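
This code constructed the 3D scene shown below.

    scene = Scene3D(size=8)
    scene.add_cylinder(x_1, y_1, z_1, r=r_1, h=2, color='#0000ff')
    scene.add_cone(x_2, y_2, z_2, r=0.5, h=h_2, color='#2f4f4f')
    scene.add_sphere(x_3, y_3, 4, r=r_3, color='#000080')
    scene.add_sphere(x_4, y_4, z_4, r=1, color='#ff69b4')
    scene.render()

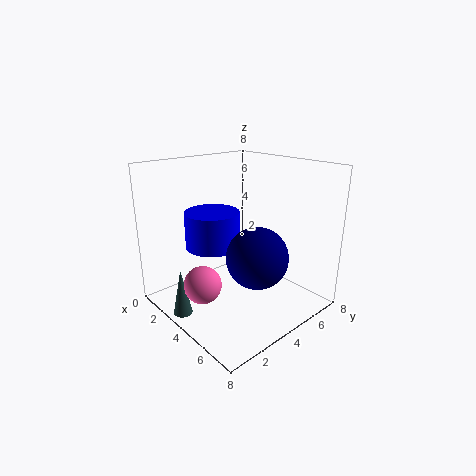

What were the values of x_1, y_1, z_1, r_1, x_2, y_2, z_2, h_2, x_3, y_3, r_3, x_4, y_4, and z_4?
x_1 = 3, y_1 = 3, z_1 = 3.5, r_1 = 1.5, x_2 = 3.5, y_2 = 0.5, z_2 = 0.5, h_2 = 2.5, x_3 = 6.5, y_3 = 3, r_3 = 1.5, x_4 = 4, y_4 = 1.5, z_4 = 2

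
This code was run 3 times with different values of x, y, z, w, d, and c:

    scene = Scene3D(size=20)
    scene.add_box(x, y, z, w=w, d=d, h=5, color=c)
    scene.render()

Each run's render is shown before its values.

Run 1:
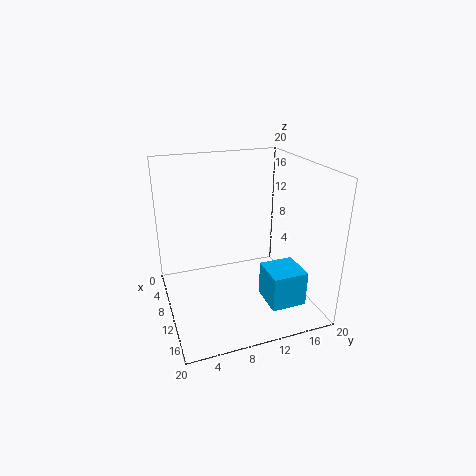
x = 11; y = 13; z = 1; w = 5; d = 5; c = 'deepskyblue'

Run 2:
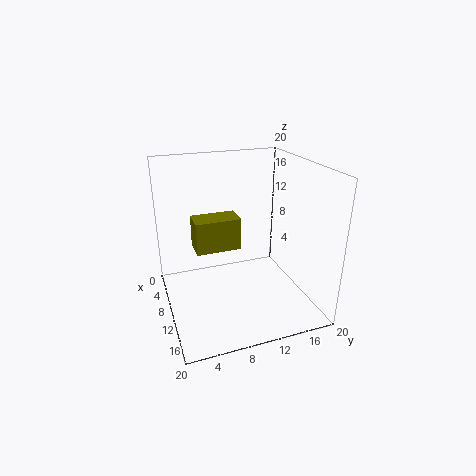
x = 2; y = 5; z = 6; w = 4; d = 7; c = 'olive'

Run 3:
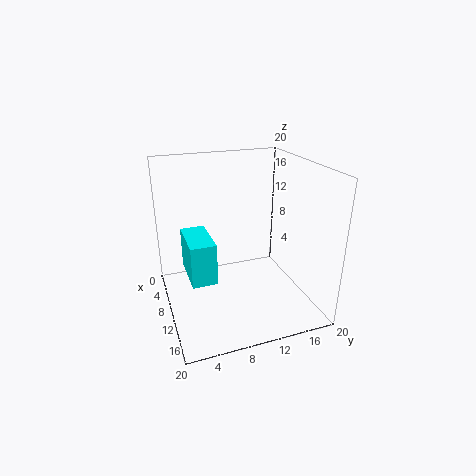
x = 11; y = 2; z = 8; w = 6; d = 3; c = 'cyan'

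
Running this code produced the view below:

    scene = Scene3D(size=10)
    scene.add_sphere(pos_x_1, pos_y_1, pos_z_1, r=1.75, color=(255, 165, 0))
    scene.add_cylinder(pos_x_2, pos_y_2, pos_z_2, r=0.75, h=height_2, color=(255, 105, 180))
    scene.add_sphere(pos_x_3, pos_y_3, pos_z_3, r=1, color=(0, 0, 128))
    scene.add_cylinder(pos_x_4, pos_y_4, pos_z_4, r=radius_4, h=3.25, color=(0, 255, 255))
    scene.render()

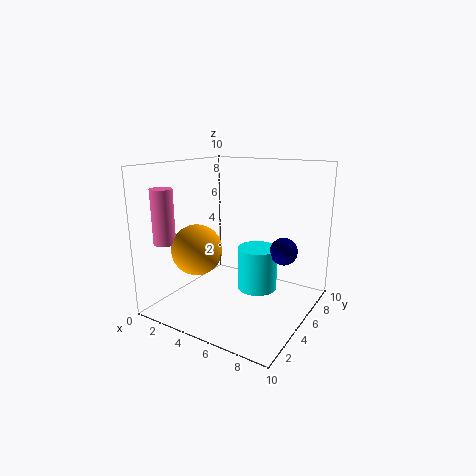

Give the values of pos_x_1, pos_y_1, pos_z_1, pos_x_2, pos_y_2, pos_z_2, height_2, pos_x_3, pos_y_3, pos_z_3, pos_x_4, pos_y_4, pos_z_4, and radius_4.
pos_x_1 = 2.75, pos_y_1 = 3.25, pos_z_1 = 4.25, pos_x_2 = 1, pos_y_2 = 2, pos_z_2 = 4.75, height_2 = 3.75, pos_x_3 = 7.5, pos_y_3 = 7.25, pos_z_3 = 3.75, pos_x_4 = 5.5, pos_y_4 = 7, pos_z_4 = 0.5, radius_4 = 1.5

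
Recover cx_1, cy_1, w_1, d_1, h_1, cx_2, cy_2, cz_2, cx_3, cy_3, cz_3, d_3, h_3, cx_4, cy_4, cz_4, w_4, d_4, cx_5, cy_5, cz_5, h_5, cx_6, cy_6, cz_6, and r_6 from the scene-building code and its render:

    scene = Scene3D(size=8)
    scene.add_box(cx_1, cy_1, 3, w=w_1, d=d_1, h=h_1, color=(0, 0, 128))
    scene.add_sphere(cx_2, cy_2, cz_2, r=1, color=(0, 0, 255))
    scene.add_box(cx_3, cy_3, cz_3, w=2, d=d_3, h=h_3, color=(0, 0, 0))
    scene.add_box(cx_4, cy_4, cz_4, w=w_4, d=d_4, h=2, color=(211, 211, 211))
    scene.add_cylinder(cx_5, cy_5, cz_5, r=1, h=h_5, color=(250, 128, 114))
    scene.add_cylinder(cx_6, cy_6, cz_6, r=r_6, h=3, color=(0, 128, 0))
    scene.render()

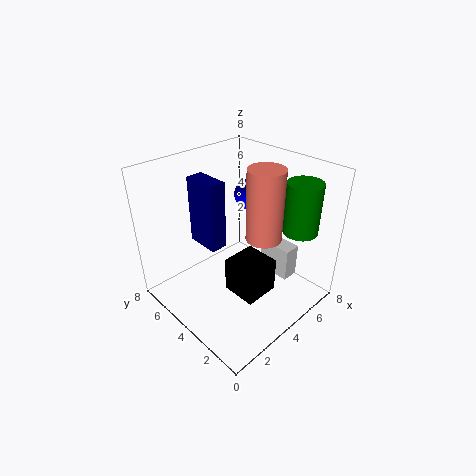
cx_1 = 3, cy_1 = 5, w_1 = 1, d_1 = 2, h_1 = 4, cx_2 = 7, cy_2 = 6, cz_2 = 5, cx_3 = 3, cy_3 = 2, cz_3 = 1, d_3 = 2, h_3 = 2, cx_4 = 6, cy_4 = 2, cz_4 = 1, w_4 = 1, d_4 = 2, cx_5 = 5, cy_5 = 3, cz_5 = 4, h_5 = 4, cx_6 = 7, cy_6 = 2, cz_6 = 4, r_6 = 1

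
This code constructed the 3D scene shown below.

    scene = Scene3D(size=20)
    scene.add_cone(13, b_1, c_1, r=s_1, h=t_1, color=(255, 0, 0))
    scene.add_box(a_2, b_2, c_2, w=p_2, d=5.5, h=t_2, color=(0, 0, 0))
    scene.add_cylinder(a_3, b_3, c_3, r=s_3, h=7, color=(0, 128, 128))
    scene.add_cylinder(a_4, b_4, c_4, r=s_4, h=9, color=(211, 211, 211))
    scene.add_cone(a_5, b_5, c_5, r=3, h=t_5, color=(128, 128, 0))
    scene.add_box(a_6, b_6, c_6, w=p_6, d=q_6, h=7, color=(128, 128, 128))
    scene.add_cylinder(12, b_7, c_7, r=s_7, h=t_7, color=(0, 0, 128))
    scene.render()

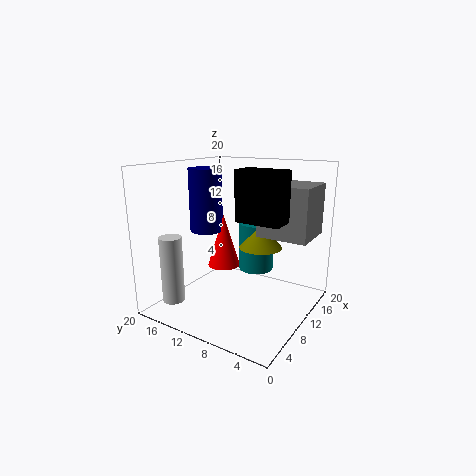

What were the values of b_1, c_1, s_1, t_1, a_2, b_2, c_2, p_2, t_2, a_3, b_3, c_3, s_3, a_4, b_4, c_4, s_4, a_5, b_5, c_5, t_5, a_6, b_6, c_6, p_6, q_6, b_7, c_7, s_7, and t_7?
b_1 = 14.5
c_1 = 4
s_1 = 2.5
t_1 = 8
a_2 = 4.5
b_2 = 1.5
c_2 = 14
p_2 = 3
t_2 = 6
a_3 = 13.5
b_3 = 9
c_3 = 4.5
s_3 = 2.5
a_4 = 3
b_4 = 16
c_4 = 2
s_4 = 1.5
a_5 = 12
b_5 = 7.5
c_5 = 8.5
t_5 = 3.5
a_6 = 10.5
b_6 = 0.5
c_6 = 10.5
p_6 = 6.5
q_6 = 7
b_7 = 17
c_7 = 9.5
s_7 = 2.5
t_7 = 9.5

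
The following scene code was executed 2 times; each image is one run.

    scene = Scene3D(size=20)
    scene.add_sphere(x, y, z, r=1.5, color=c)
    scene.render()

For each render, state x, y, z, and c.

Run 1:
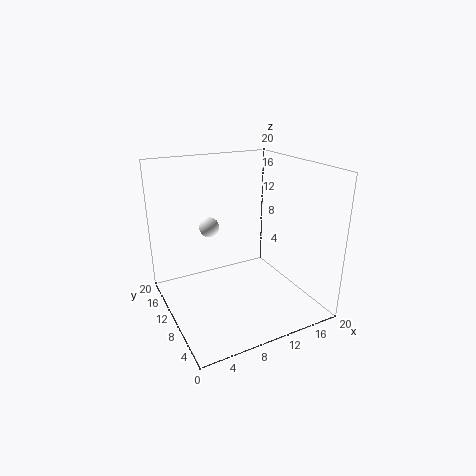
x = 8, y = 15.5, z = 10, c = 'white'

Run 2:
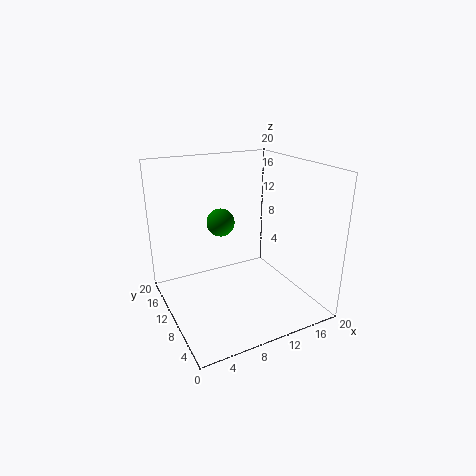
x = 4.5, y = 3.5, z = 15.5, c = 'green'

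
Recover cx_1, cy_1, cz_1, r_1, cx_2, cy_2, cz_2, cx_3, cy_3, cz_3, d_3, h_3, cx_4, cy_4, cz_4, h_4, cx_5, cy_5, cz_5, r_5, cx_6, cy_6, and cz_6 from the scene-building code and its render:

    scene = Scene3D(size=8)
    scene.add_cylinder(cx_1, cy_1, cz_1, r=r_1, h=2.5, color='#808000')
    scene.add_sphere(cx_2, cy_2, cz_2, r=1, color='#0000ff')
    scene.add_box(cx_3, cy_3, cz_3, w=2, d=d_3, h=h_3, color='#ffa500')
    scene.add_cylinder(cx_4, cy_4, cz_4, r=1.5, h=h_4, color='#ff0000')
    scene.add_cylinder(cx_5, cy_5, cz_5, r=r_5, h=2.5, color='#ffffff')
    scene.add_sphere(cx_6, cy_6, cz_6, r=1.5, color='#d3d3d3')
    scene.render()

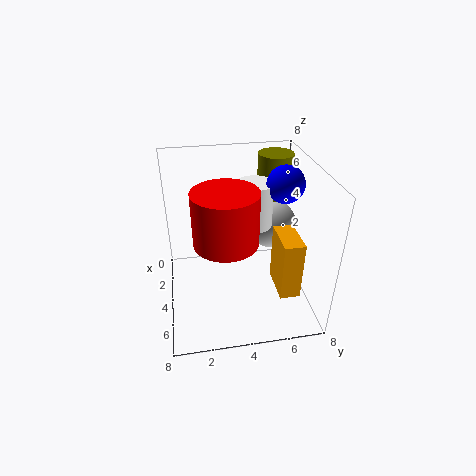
cx_1 = 2
cy_1 = 6.5
cz_1 = 5.5
r_1 = 1
cx_2 = 4
cy_2 = 6.5
cz_2 = 7
cx_3 = 5.5
cy_3 = 5.5
cz_3 = 2.5
d_3 = 1
h_3 = 3
cx_4 = 6.5
cy_4 = 3
cz_4 = 5.5
h_4 = 2.5
cx_5 = 3.5
cy_5 = 5
cz_5 = 4.5
r_5 = 1
cx_6 = 2
cy_6 = 6.5
cz_6 = 3.5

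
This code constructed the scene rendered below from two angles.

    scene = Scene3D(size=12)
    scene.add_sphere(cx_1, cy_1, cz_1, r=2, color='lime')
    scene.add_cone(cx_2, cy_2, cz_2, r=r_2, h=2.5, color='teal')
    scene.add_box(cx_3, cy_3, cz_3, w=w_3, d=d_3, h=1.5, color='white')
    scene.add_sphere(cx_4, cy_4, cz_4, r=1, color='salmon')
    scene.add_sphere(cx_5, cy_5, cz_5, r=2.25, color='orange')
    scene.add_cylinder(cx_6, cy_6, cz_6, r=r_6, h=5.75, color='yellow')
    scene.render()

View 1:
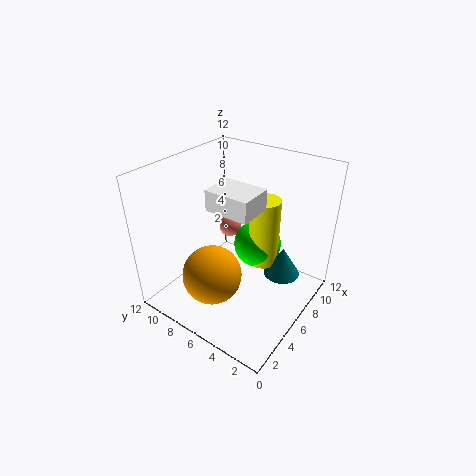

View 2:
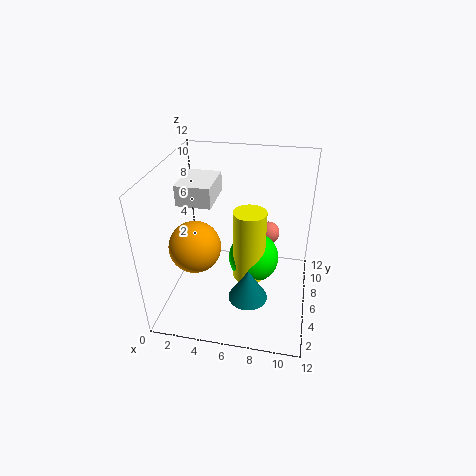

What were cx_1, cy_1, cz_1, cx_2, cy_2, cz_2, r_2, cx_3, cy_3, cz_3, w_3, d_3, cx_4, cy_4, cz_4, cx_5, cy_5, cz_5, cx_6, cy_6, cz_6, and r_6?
cx_1 = 7.5; cy_1 = 5; cz_1 = 5; cx_2 = 7.5; cy_2 = 2.5; cz_2 = 3; r_2 = 1.5; cx_3 = 2.25; cy_3 = 2.75; cz_3 = 10.25; w_3 = 2.5; d_3 = 3.25; cx_4 = 8.25; cy_4 = 8.5; cz_4 = 5.25; cx_5 = 2.25; cy_5 = 5.75; cz_5 = 4.75; cx_6 = 7.25; cy_6 = 4.25; cz_6 = 3.75; r_6 = 1.25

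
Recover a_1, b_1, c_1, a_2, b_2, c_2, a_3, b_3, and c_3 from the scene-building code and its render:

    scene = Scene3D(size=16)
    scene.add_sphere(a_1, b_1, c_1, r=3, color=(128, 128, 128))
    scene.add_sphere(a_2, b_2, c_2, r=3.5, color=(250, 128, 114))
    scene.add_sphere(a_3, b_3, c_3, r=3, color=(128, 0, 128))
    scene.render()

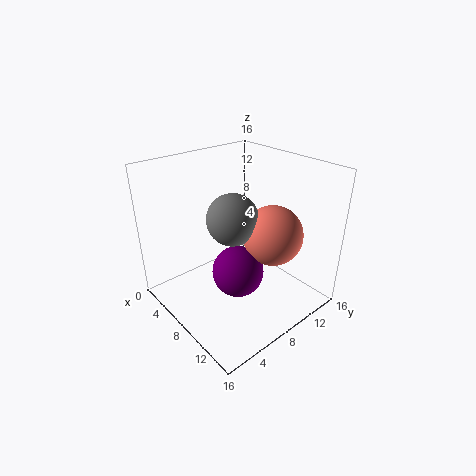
a_1 = 6.5; b_1 = 8.5; c_1 = 9.5; a_2 = 9.5; b_2 = 12; c_2 = 7.5; a_3 = 8; b_3 = 8; c_3 = 3.5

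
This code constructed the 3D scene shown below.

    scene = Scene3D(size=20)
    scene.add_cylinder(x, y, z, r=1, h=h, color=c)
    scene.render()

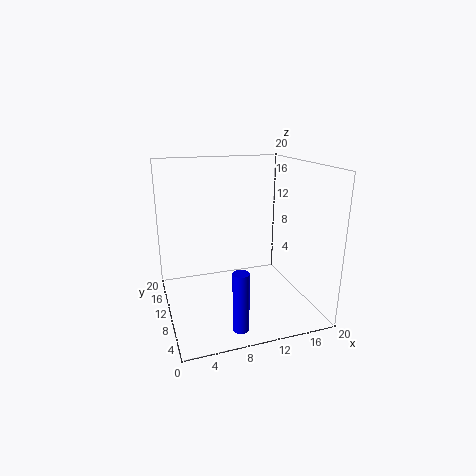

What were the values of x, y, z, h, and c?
x = 7.5
y = 1.5
z = 1.5
h = 7.5
c = 'blue'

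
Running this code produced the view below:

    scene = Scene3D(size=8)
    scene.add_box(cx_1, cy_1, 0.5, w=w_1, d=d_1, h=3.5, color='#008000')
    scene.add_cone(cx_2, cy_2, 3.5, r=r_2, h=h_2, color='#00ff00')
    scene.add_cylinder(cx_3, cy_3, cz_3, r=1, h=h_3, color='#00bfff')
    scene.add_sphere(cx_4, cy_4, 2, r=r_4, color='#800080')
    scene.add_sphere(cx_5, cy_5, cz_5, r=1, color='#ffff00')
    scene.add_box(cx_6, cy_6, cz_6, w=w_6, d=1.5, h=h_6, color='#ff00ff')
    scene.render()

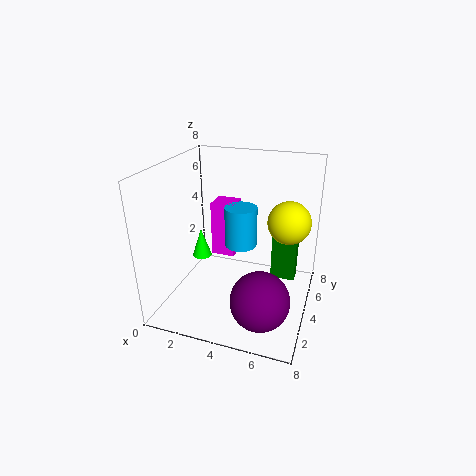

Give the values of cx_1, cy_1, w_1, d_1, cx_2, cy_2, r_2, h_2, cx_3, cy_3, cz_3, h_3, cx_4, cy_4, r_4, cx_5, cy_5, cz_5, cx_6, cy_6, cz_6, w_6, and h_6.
cx_1 = 5.5, cy_1 = 6, w_1 = 1.5, d_1 = 1, cx_2 = 2.5, cy_2 = 2.5, r_2 = 0.5, h_2 = 1.5, cx_3 = 3.5, cy_3 = 6, cz_3 = 2.5, h_3 = 2.5, cx_4 = 6, cy_4 = 1.5, r_4 = 1.5, cx_5 = 7, cy_5 = 2.5, cz_5 = 6, cx_6 = 1.5, cy_6 = 6, cz_6 = 1.5, w_6 = 1.5, h_6 = 3.5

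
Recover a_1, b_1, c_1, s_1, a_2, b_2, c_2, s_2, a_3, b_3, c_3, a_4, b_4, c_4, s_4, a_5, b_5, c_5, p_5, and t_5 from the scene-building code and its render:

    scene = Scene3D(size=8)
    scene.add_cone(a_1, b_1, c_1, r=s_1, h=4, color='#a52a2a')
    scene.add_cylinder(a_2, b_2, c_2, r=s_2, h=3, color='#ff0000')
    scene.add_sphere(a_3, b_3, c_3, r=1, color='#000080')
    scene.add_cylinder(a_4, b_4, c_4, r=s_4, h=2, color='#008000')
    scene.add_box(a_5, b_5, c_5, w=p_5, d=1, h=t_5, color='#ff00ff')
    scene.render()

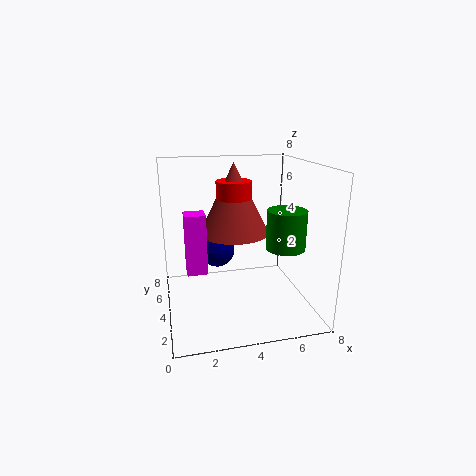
a_1 = 4; b_1 = 5; c_1 = 4; s_1 = 2; a_2 = 4; b_2 = 5; c_2 = 4; s_2 = 1; a_3 = 3; b_3 = 5; c_3 = 3; a_4 = 6; b_4 = 2; c_4 = 4; s_4 = 1; a_5 = 1; b_5 = 2; c_5 = 3; p_5 = 1; t_5 = 3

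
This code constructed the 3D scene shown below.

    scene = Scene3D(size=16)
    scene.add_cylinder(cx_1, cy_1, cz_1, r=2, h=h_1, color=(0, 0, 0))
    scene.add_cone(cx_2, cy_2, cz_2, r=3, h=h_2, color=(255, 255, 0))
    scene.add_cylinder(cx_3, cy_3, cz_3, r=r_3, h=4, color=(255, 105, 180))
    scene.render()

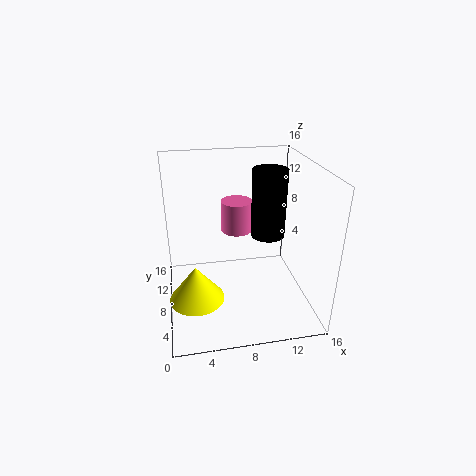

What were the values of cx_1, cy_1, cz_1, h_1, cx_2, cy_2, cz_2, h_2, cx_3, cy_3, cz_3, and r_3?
cx_1 = 12; cy_1 = 10; cz_1 = 7; h_1 = 8; cx_2 = 3; cy_2 = 6; cz_2 = 2; h_2 = 4; cx_3 = 9; cy_3 = 14; cz_3 = 6; r_3 = 2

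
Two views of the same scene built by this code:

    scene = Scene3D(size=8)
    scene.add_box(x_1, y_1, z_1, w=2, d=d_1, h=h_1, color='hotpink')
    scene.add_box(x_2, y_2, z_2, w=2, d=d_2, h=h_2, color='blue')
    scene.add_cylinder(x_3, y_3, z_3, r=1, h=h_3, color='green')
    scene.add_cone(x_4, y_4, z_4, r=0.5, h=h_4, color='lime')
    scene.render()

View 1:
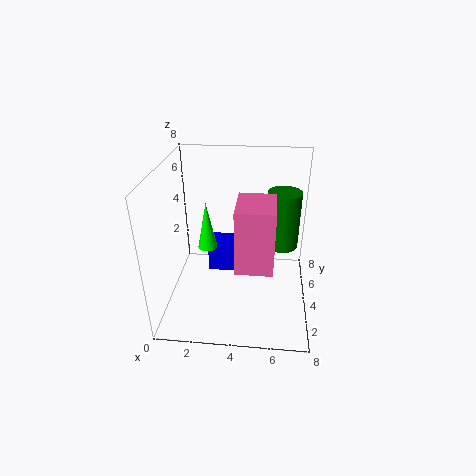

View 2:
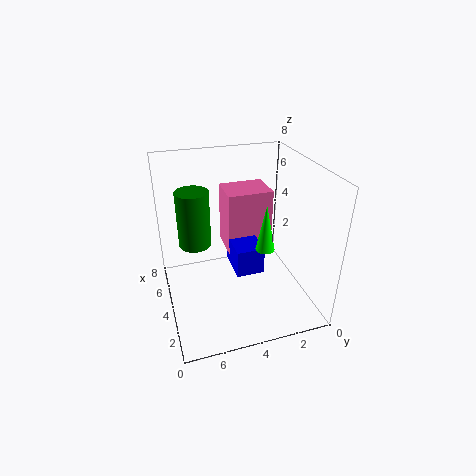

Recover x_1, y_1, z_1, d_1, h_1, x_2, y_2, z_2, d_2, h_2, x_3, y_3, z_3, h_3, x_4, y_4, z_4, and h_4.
x_1 = 4
y_1 = 2
z_1 = 3
d_1 = 2.5
h_1 = 3.5
x_2 = 2.5
y_2 = 3
z_2 = 2.5
d_2 = 1.5
h_2 = 1.5
x_3 = 6.5
y_3 = 6
z_3 = 2.5
h_3 = 3.5
x_4 = 2.5
y_4 = 3
z_4 = 4
h_4 = 2.5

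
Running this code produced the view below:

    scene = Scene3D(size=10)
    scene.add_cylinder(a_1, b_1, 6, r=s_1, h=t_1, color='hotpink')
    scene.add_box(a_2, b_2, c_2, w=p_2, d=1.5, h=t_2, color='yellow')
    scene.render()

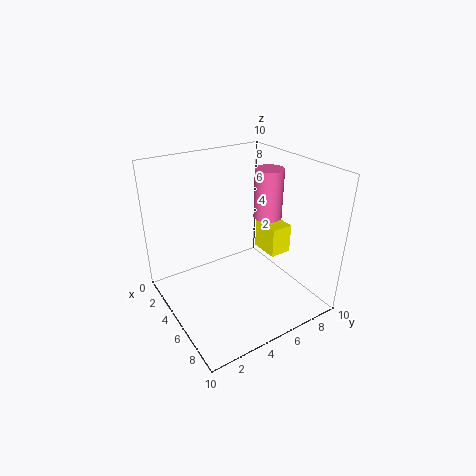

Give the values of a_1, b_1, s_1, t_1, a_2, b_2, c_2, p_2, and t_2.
a_1 = 5; b_1 = 7.5; s_1 = 1; t_1 = 3.5; a_2 = 5; b_2 = 6.5; c_2 = 4; p_2 = 2; t_2 = 2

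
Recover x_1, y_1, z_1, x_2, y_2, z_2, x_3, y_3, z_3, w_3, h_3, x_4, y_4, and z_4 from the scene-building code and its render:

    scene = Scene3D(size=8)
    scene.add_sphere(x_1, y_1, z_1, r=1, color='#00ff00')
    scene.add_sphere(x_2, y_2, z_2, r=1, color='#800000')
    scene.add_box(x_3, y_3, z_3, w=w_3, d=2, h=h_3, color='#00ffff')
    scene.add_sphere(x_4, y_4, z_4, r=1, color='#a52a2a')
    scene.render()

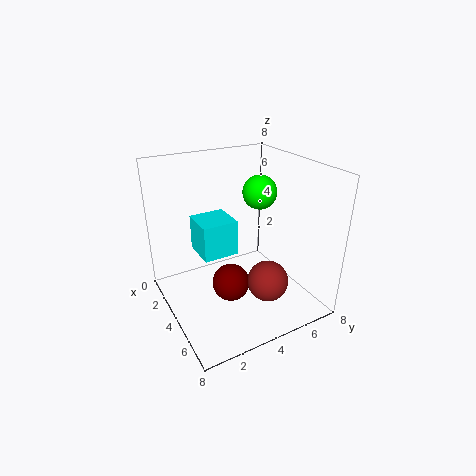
x_1 = 3
y_1 = 6
z_1 = 6
x_2 = 5
y_2 = 3
z_2 = 2
x_3 = 2
y_3 = 2
z_3 = 3
w_3 = 2
h_3 = 2
x_4 = 7
y_4 = 4
z_4 = 3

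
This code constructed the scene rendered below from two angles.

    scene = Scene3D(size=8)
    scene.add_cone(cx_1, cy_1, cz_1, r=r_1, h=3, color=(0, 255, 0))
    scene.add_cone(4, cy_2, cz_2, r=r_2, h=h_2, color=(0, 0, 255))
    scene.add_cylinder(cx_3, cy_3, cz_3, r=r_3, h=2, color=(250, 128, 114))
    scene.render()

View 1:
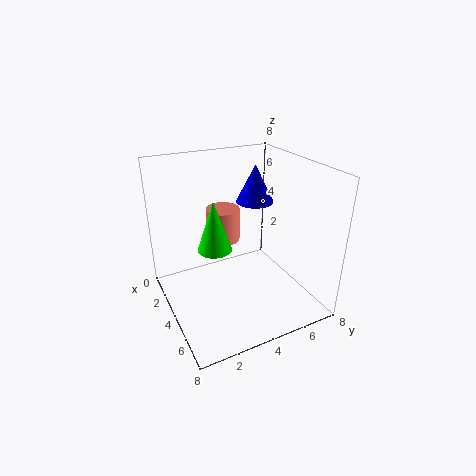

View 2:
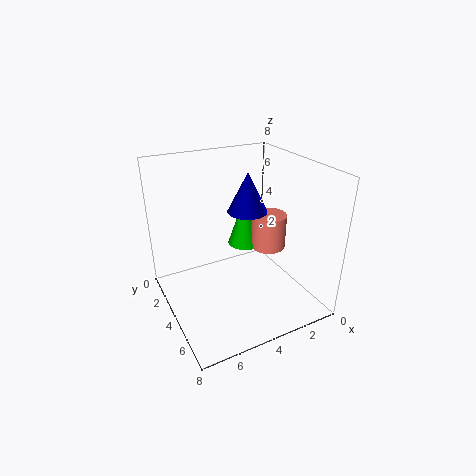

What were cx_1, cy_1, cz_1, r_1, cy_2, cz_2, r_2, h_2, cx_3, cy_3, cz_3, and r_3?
cx_1 = 3; cy_1 = 3; cz_1 = 3; r_1 = 1; cy_2 = 5; cz_2 = 6; r_2 = 1; h_2 = 2; cx_3 = 2; cy_3 = 4; cz_3 = 3; r_3 = 1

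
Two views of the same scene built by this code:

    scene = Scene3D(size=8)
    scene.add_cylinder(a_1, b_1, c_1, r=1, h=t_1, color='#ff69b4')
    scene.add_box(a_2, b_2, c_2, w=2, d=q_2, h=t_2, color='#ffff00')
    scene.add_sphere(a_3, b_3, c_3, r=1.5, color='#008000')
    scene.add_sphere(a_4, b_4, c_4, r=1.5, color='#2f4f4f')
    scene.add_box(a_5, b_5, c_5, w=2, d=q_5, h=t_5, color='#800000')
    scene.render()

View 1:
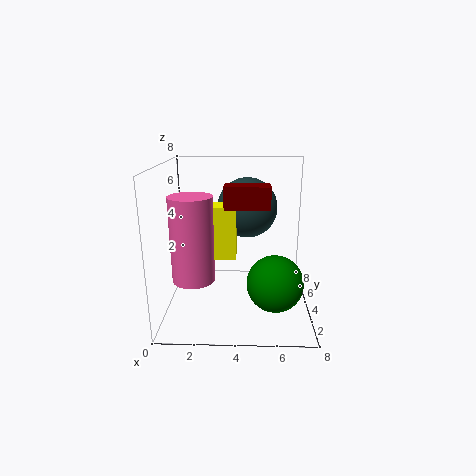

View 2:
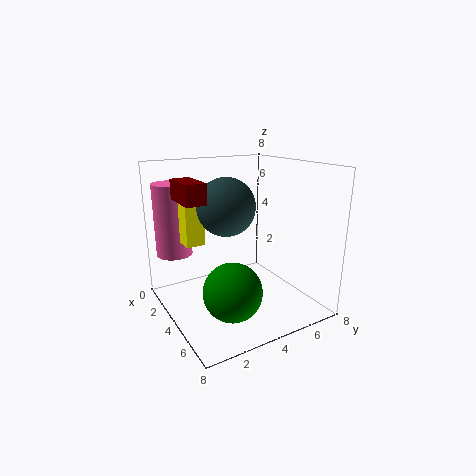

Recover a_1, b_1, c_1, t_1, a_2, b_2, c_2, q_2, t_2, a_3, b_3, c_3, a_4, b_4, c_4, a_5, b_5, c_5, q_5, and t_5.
a_1 = 2, b_1 = 1, c_1 = 3, t_1 = 4, a_2 = 2, b_2 = 1, c_2 = 4, q_2 = 1, t_2 = 2.5, a_3 = 6, b_3 = 2.5, c_3 = 2, a_4 = 4.5, b_4 = 3, c_4 = 6, a_5 = 3.5, b_5 = 0.5, c_5 = 6.5, q_5 = 1, t_5 = 1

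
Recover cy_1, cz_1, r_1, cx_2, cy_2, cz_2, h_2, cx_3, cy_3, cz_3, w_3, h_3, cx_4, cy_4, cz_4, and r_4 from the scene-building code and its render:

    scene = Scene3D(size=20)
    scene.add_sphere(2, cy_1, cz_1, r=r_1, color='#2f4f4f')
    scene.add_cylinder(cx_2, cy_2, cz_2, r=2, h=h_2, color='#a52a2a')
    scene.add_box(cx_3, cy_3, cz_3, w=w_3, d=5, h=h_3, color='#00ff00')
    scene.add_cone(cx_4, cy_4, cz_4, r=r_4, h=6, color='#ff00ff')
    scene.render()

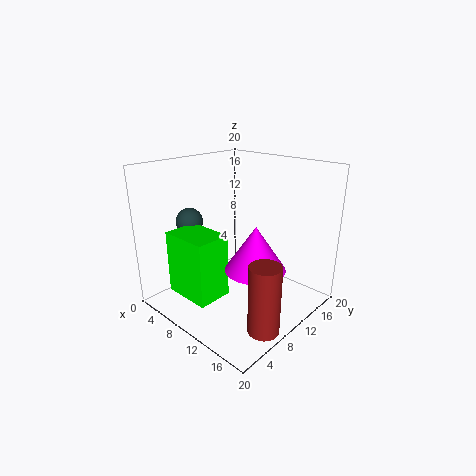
cy_1 = 8
cz_1 = 11
r_1 = 2
cx_2 = 18
cy_2 = 6
cz_2 = 1
h_2 = 9
cx_3 = 3
cy_3 = 3
cz_3 = 2
w_3 = 7
h_3 = 9
cx_4 = 14
cy_4 = 9
cz_4 = 7
r_4 = 4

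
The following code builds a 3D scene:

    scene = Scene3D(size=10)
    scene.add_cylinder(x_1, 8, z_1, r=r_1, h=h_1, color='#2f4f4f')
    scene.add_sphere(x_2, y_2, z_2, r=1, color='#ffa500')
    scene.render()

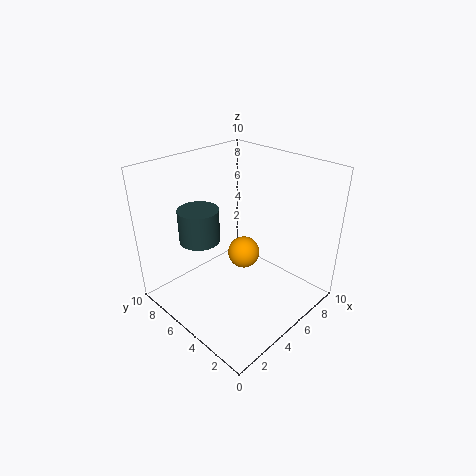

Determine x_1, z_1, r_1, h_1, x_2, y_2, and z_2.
x_1 = 4
z_1 = 4
r_1 = 1.5
h_1 = 2.5
x_2 = 4
y_2 = 3.5
z_2 = 5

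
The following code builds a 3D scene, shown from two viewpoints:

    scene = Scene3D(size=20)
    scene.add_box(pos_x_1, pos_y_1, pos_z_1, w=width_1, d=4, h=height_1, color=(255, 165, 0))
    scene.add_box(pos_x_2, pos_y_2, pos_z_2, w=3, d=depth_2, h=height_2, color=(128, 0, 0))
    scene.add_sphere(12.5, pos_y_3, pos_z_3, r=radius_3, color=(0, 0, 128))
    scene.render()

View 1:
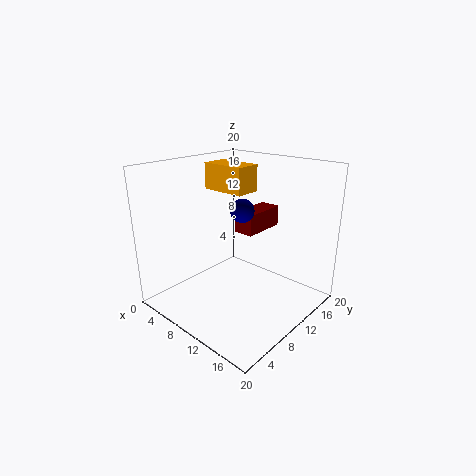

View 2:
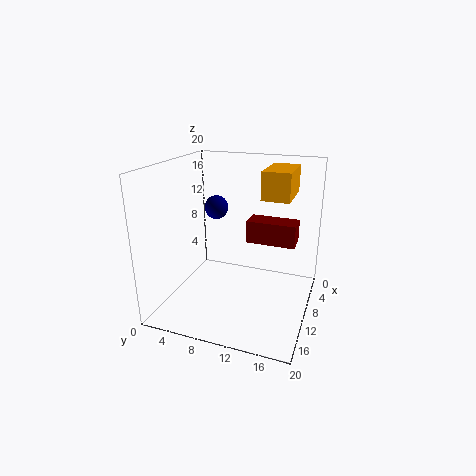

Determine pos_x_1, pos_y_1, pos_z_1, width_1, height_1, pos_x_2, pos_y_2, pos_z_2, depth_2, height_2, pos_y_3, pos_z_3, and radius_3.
pos_x_1 = 1, pos_y_1 = 12.5, pos_z_1 = 15, width_1 = 7, height_1 = 4, pos_x_2 = 8, pos_y_2 = 11.5, pos_z_2 = 10, depth_2 = 6.5, height_2 = 3, pos_y_3 = 8, pos_z_3 = 15, radius_3 = 1.5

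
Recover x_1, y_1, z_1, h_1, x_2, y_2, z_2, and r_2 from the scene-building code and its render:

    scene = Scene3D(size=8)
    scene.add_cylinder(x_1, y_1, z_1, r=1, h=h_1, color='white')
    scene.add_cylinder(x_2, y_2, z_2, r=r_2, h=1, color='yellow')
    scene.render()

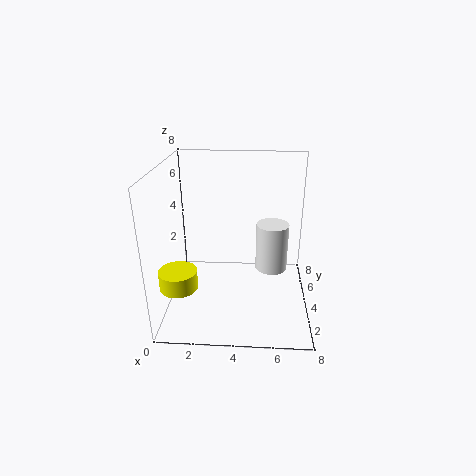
x_1 = 6, y_1 = 6, z_1 = 1, h_1 = 3, x_2 = 1, y_2 = 2, z_2 = 2, r_2 = 1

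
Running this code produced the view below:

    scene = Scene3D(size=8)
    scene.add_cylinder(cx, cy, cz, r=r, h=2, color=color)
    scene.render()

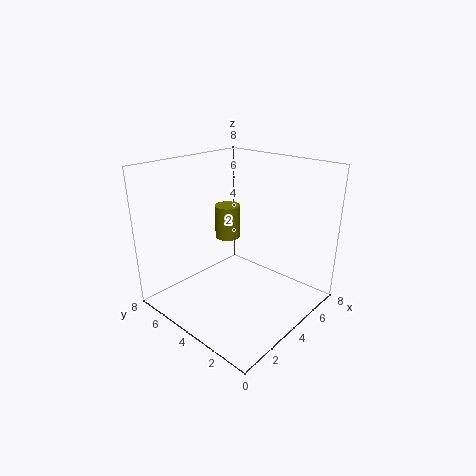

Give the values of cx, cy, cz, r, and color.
cx = 5; cy = 5.75; cz = 3.25; r = 0.75; color = 'olive'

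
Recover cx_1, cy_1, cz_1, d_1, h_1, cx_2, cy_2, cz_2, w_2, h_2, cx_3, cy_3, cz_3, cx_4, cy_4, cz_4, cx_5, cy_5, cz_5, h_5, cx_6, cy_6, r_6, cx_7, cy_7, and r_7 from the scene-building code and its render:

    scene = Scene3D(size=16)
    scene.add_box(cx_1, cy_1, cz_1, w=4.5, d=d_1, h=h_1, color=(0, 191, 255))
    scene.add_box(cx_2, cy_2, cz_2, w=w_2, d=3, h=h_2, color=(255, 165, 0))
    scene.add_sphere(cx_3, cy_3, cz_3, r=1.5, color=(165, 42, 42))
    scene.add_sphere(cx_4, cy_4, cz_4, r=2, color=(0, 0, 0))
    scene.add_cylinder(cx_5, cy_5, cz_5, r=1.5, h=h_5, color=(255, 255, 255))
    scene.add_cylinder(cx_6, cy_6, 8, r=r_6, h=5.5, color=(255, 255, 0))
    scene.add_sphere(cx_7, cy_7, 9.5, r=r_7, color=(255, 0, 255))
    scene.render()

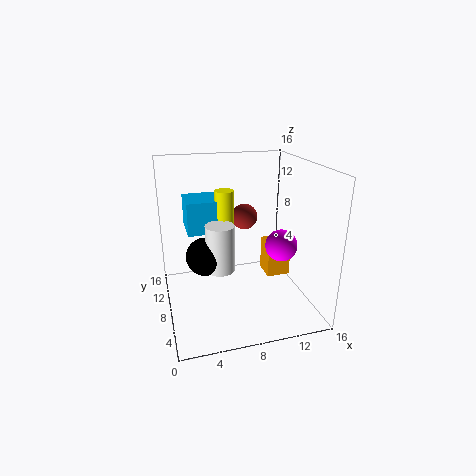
cx_1 = 2.5, cy_1 = 7.5, cz_1 = 9, d_1 = 4, h_1 = 3.5, cx_2 = 13, cy_2 = 11, cz_2 = 0.5, w_2 = 3, h_2 = 4.5, cx_3 = 9.5, cy_3 = 10.5, cz_3 = 9.5, cx_4 = 4, cy_4 = 6.5, cz_4 = 7, cx_5 = 5.5, cy_5 = 6, cz_5 = 5.5, h_5 = 5, cx_6 = 6.5, cy_6 = 8, r_6 = 1, cx_7 = 10.5, cy_7 = 2, r_7 = 1.5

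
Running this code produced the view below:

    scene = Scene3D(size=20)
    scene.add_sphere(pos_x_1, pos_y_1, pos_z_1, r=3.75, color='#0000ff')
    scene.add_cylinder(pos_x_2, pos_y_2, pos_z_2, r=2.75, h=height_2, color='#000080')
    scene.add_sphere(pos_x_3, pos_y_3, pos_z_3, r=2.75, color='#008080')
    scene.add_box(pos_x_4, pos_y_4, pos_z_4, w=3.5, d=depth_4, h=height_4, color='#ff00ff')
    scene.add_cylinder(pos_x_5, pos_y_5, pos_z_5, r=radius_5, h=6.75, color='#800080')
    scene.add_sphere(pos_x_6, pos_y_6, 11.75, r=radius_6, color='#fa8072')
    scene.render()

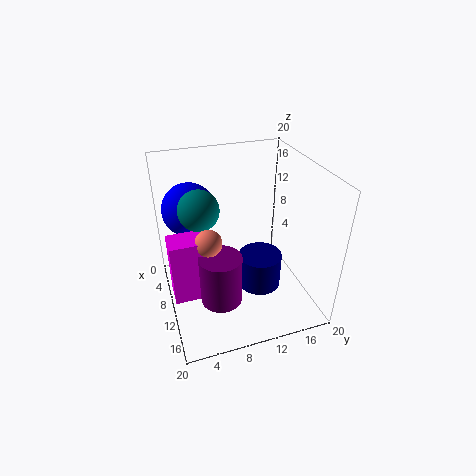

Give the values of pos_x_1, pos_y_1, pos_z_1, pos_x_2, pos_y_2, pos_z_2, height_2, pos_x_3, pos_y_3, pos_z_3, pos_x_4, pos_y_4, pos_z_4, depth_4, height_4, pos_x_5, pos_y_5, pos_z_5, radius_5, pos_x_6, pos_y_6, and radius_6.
pos_x_1 = 5.75; pos_y_1 = 4.25; pos_z_1 = 13.25; pos_x_2 = 14.5; pos_y_2 = 11.5; pos_z_2 = 5.5; height_2 = 4.5; pos_x_3 = 8.75; pos_y_3 = 5; pos_z_3 = 14.5; pos_x_4 = 9.75; pos_y_4 = 0.25; pos_z_4 = 3.5; depth_4 = 5.75; height_4 = 8.75; pos_x_5 = 14.25; pos_y_5 = 6.25; pos_z_5 = 3.75; radius_5 = 2.75; pos_x_6 = 12.5; pos_y_6 = 5.25; radius_6 = 1.75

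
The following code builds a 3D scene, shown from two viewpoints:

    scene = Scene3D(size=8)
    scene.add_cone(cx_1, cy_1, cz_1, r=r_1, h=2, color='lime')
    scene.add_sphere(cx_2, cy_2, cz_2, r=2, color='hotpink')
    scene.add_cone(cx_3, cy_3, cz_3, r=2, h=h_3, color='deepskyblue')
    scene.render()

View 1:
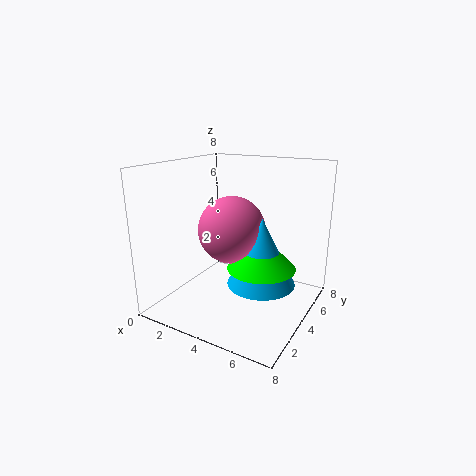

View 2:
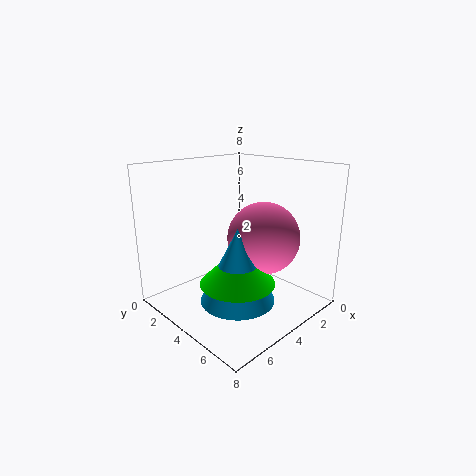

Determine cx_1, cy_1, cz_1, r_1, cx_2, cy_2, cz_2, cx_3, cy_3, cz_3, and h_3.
cx_1 = 5, cy_1 = 5, cz_1 = 2, r_1 = 2, cx_2 = 3, cy_2 = 5, cz_2 = 4, cx_3 = 5, cy_3 = 5, cz_3 = 1, h_3 = 4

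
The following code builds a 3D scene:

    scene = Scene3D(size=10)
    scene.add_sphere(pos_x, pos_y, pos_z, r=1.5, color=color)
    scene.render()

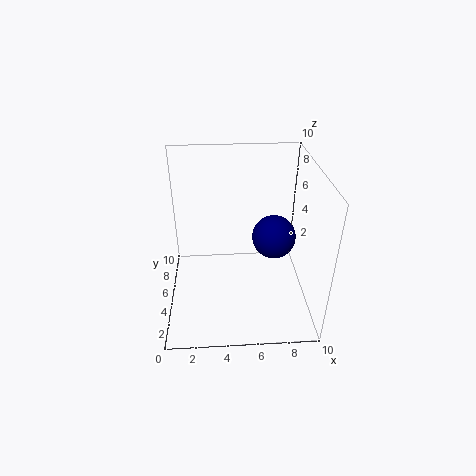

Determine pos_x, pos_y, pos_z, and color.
pos_x = 7.5
pos_y = 5
pos_z = 5
color = 'navy'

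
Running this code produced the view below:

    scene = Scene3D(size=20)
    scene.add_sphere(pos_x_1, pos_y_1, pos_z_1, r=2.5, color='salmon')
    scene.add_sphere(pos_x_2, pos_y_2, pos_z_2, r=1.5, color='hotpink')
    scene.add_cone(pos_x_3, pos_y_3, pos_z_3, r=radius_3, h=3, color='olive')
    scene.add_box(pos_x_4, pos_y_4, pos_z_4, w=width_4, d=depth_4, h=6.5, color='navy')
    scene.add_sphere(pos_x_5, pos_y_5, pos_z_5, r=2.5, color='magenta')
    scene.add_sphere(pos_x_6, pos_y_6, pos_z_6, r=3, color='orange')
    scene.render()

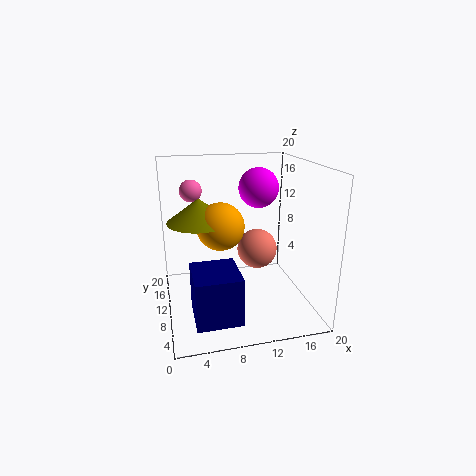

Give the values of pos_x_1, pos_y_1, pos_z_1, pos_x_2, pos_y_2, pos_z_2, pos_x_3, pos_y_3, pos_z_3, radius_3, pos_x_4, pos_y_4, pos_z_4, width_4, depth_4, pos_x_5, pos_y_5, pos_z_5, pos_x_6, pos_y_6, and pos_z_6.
pos_x_1 = 11.5; pos_y_1 = 6; pos_z_1 = 10; pos_x_2 = 4; pos_y_2 = 12; pos_z_2 = 16.5; pos_x_3 = 4.5; pos_y_3 = 8; pos_z_3 = 13.5; radius_3 = 4; pos_x_4 = 3; pos_y_4 = 2.5; pos_z_4 = 1; width_4 = 6; depth_4 = 6.5; pos_x_5 = 12; pos_y_5 = 7.5; pos_z_5 = 17.5; pos_x_6 = 7; pos_y_6 = 7; pos_z_6 = 13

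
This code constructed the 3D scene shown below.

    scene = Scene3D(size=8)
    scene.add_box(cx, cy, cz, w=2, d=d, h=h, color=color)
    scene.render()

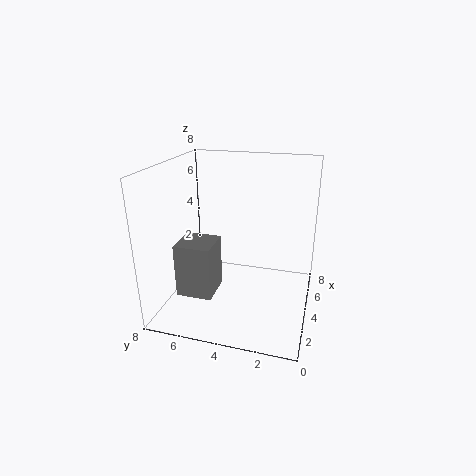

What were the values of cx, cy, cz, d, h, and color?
cx = 2, cy = 5, cz = 1, d = 2, h = 3, color = 'gray'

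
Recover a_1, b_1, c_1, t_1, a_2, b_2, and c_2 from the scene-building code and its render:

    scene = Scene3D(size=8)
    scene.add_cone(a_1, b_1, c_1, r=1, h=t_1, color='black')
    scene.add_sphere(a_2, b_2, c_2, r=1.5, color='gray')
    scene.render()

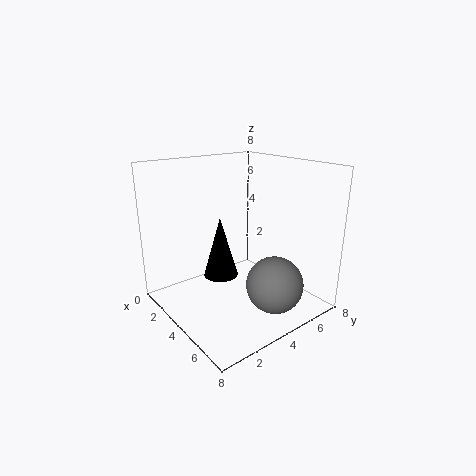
a_1 = 3; b_1 = 3.5; c_1 = 1.5; t_1 = 3.5; a_2 = 6.5; b_2 = 4.5; c_2 = 2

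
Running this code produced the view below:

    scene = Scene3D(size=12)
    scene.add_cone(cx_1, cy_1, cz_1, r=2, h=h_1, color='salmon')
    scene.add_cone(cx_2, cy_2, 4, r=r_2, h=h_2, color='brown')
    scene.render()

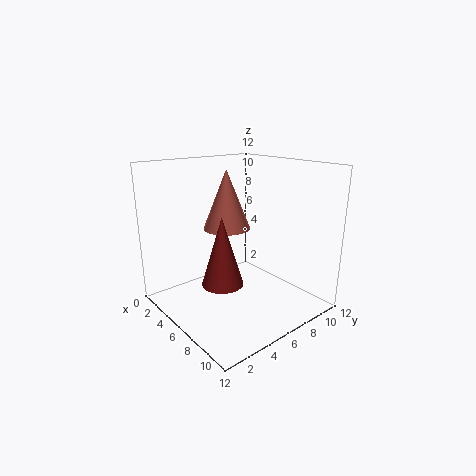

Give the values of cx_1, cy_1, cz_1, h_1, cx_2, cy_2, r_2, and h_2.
cx_1 = 4.5
cy_1 = 6
cz_1 = 6.5
h_1 = 5
cx_2 = 8.5
cy_2 = 2.5
r_2 = 1.5
h_2 = 5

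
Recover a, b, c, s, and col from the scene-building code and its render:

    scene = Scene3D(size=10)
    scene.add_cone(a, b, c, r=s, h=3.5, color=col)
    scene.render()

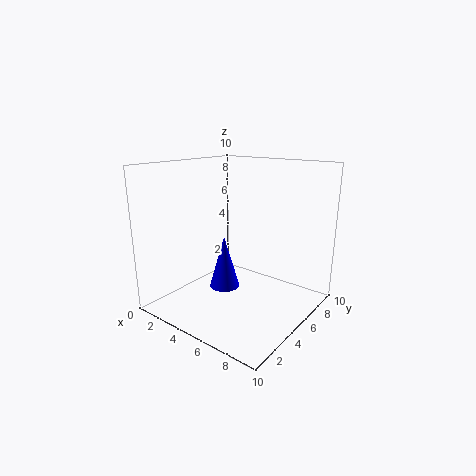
a = 5; b = 3.5; c = 2; s = 1; col = 'blue'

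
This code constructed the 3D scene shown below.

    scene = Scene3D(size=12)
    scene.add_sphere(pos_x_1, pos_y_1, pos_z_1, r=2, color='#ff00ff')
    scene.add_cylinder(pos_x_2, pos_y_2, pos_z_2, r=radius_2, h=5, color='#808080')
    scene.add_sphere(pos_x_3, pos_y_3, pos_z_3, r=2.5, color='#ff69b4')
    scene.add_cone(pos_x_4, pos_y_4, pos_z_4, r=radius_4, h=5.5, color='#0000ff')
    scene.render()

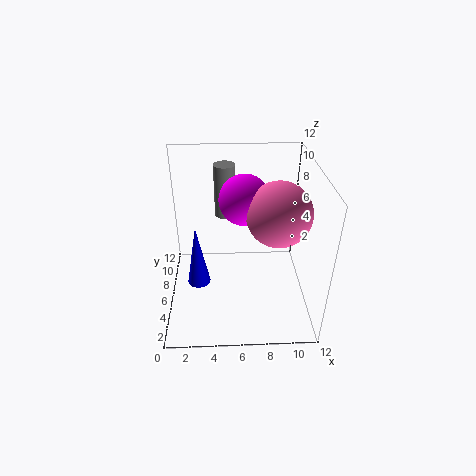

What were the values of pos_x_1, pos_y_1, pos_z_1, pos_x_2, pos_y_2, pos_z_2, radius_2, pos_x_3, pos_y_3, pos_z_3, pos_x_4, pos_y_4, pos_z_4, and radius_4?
pos_x_1 = 6.5
pos_y_1 = 6
pos_z_1 = 9.5
pos_x_2 = 5
pos_y_2 = 11
pos_z_2 = 5.5
radius_2 = 1
pos_x_3 = 9
pos_y_3 = 4.5
pos_z_3 = 9
pos_x_4 = 2.5
pos_y_4 = 6
pos_z_4 = 1.5
radius_4 = 1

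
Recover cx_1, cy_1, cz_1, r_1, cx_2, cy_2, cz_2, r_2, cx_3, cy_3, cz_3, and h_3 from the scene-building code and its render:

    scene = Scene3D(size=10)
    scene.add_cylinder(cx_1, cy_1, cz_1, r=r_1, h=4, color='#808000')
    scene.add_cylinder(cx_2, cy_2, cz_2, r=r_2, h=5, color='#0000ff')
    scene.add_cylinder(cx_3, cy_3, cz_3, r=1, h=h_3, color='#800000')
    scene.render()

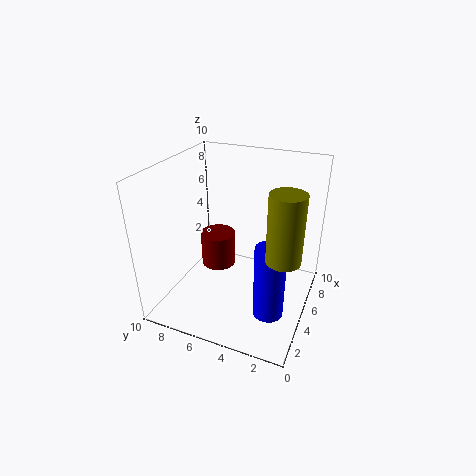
cx_1 = 2; cy_1 = 1; cz_1 = 6; r_1 = 1; cx_2 = 3; cy_2 = 2; cz_2 = 1; r_2 = 1; cx_3 = 2; cy_3 = 5; cz_3 = 5; h_3 = 2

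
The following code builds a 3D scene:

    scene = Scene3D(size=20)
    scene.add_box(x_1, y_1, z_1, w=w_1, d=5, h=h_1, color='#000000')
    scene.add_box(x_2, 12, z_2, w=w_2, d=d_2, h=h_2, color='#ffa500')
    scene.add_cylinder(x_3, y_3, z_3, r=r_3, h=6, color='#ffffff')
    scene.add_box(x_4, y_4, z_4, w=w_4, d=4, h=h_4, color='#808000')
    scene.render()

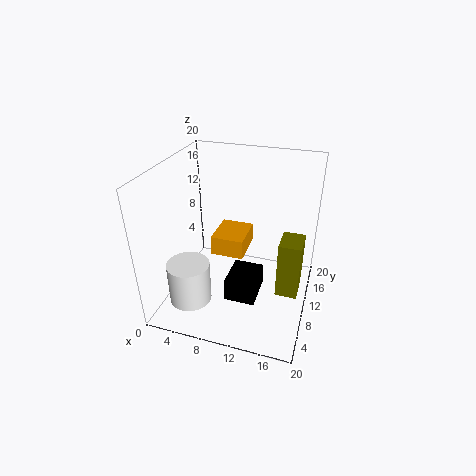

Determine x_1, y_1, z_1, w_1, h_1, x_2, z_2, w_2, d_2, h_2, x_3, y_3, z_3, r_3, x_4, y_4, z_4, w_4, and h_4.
x_1 = 10, y_1 = 4, z_1 = 4, w_1 = 4, h_1 = 3, x_2 = 5, z_2 = 5, w_2 = 5, d_2 = 6, h_2 = 3, x_3 = 4, y_3 = 6, z_3 = 1, r_3 = 3, x_4 = 16, y_4 = 8, z_4 = 3, w_4 = 3, h_4 = 8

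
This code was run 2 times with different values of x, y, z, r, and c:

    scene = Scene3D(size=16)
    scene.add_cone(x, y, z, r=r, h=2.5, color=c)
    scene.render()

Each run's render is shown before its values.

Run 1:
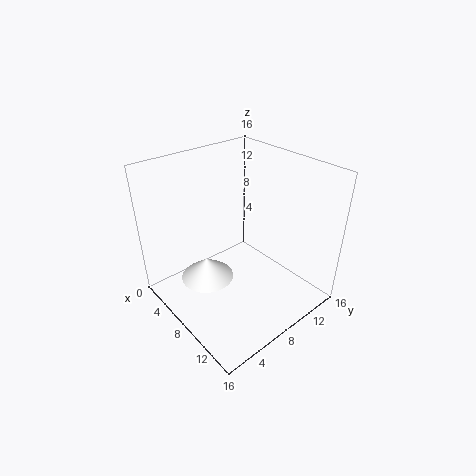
x = 6
y = 5
z = 3
r = 3
c = 'white'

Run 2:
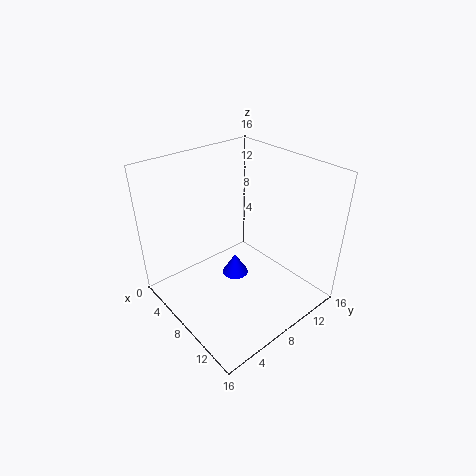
x = 7.5
y = 8
z = 3
r = 1.5
c = 'blue'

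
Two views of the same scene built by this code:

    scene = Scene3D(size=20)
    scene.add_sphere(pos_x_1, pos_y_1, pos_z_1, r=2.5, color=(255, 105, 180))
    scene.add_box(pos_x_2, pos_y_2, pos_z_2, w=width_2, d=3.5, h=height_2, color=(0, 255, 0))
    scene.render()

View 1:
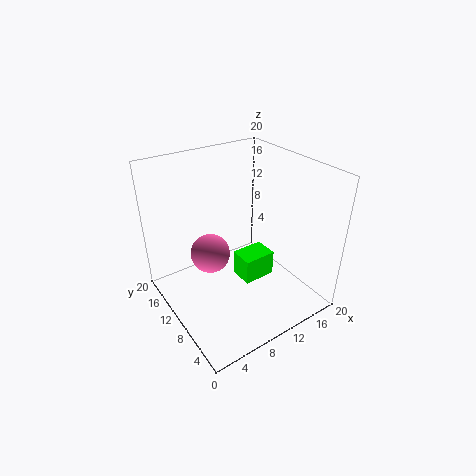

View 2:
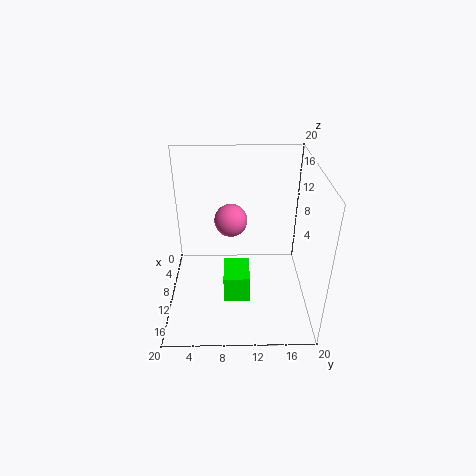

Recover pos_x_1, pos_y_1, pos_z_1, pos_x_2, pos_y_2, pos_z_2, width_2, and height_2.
pos_x_1 = 5, pos_y_1 = 9, pos_z_1 = 10, pos_x_2 = 10.25, pos_y_2 = 8, pos_z_2 = 3, width_2 = 4.75, height_2 = 3.75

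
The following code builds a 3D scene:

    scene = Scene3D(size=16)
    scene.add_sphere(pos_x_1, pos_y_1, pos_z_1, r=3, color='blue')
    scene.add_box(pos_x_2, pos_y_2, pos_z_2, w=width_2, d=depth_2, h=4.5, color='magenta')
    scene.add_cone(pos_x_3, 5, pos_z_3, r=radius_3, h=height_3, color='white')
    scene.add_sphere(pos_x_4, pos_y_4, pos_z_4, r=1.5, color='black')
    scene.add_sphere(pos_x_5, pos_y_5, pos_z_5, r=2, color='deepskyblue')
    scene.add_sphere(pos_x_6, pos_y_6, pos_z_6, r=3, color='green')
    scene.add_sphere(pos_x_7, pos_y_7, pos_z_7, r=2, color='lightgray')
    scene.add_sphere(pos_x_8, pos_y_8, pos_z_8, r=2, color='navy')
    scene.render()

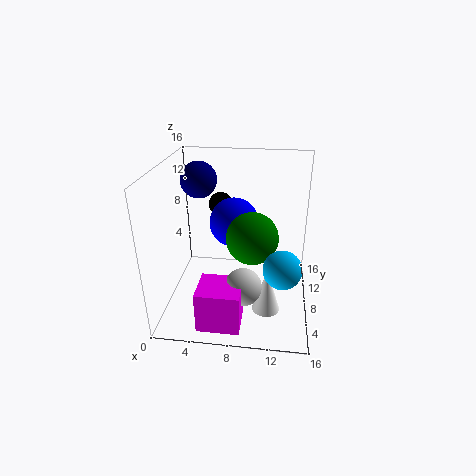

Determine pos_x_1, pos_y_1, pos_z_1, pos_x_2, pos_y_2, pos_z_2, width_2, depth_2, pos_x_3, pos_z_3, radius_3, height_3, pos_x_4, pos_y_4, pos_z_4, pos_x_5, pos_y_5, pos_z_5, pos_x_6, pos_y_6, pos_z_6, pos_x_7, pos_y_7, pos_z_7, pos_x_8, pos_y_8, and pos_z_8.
pos_x_1 = 7; pos_y_1 = 12; pos_z_1 = 8; pos_x_2 = 4.5; pos_y_2 = 1; pos_z_2 = 0.5; width_2 = 4.5; depth_2 = 4; pos_x_3 = 11.5; pos_z_3 = 1; radius_3 = 1.5; height_3 = 5; pos_x_4 = 5; pos_y_4 = 14; pos_z_4 = 9.5; pos_x_5 = 13; pos_y_5 = 4.5; pos_z_5 = 6.5; pos_x_6 = 9.5; pos_y_6 = 9; pos_z_6 = 7.5; pos_x_7 = 9; pos_y_7 = 4.5; pos_z_7 = 4; pos_x_8 = 3.5; pos_y_8 = 9.5; pos_z_8 = 14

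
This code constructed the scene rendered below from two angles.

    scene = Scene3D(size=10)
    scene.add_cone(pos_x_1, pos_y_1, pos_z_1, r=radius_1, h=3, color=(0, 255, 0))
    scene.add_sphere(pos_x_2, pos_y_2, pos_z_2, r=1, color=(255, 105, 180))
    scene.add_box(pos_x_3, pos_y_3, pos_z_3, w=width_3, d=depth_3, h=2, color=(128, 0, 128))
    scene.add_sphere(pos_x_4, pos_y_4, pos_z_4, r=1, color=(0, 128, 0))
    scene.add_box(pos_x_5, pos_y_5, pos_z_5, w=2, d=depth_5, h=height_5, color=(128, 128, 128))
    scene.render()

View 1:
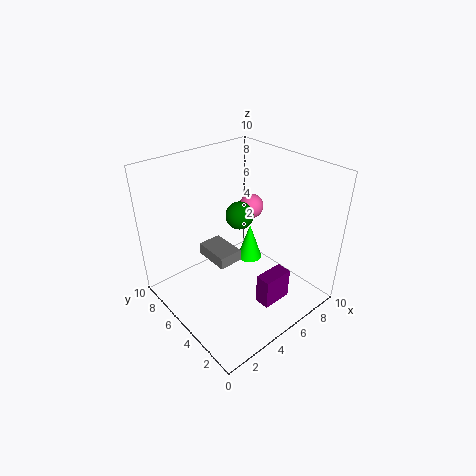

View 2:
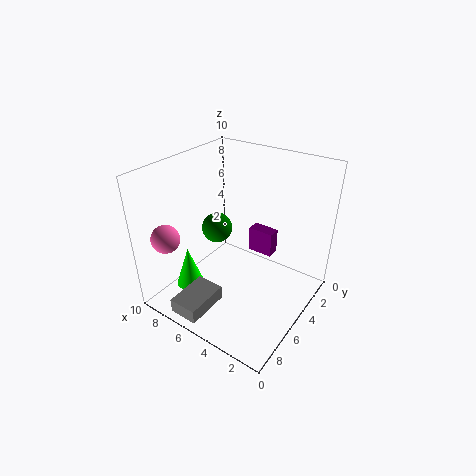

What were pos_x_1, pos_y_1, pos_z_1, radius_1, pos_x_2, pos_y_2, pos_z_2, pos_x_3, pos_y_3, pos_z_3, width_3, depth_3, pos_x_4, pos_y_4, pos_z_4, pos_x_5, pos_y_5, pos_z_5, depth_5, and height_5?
pos_x_1 = 8, pos_y_1 = 7, pos_z_1 = 1, radius_1 = 1, pos_x_2 = 9, pos_y_2 = 8, pos_z_2 = 5, pos_x_3 = 4, pos_y_3 = 1, pos_z_3 = 2, width_3 = 2, depth_3 = 1, pos_x_4 = 6, pos_y_4 = 6, pos_z_4 = 6, pos_x_5 = 5, pos_y_5 = 7, pos_z_5 = 1, depth_5 = 3, height_5 = 1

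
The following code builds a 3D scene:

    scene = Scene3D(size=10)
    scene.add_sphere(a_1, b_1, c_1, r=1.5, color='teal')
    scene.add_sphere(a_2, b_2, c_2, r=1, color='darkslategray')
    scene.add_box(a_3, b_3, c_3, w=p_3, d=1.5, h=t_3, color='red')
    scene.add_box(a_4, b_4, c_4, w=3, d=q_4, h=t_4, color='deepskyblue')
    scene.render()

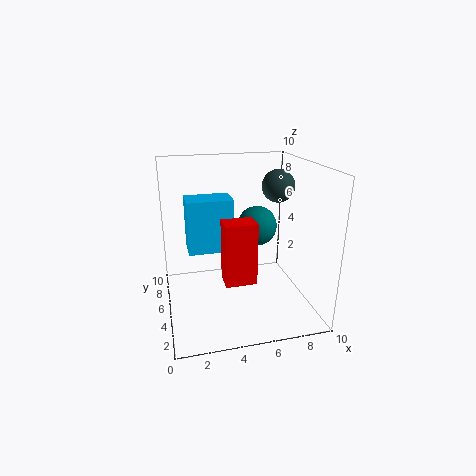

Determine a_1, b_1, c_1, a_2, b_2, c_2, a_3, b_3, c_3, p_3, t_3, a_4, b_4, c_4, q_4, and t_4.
a_1 = 7; b_1 = 7; c_1 = 5; a_2 = 7; b_2 = 3; c_2 = 9; a_3 = 3.5; b_3 = 2; c_3 = 3; p_3 = 2; t_3 = 4; a_4 = 1.5; b_4 = 4; c_4 = 4.5; q_4 = 2; t_4 = 3.5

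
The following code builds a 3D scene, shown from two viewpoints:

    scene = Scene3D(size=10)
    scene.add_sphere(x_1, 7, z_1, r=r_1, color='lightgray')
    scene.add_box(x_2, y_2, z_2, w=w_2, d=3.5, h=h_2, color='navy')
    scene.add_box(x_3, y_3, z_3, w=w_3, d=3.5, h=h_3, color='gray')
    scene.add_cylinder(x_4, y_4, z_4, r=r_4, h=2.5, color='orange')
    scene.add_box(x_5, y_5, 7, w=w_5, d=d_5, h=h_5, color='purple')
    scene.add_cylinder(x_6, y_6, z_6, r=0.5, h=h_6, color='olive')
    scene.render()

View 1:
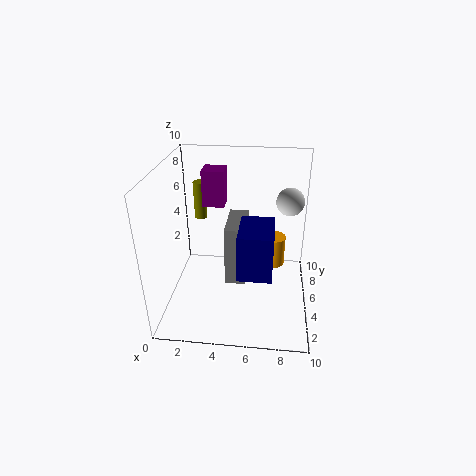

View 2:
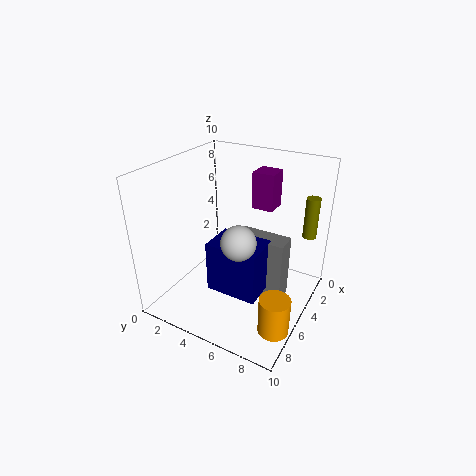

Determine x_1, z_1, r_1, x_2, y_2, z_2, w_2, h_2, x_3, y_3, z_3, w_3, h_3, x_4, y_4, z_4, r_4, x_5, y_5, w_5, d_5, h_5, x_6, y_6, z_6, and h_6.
x_1 = 8.5, z_1 = 7, r_1 = 1, x_2 = 5, y_2 = 4, z_2 = 2, w_2 = 2.5, h_2 = 3.5, x_3 = 4, y_3 = 5, z_3 = 1, w_3 = 1.5, h_3 = 4.5, x_4 = 7.5, y_4 = 9, z_4 = 0.5, r_4 = 1, x_5 = 2.5, y_5 = 5.5, w_5 = 1.5, d_5 = 1.5, h_5 = 2.5, x_6 = 1.5, y_6 = 9, z_6 = 4.5, h_6 = 3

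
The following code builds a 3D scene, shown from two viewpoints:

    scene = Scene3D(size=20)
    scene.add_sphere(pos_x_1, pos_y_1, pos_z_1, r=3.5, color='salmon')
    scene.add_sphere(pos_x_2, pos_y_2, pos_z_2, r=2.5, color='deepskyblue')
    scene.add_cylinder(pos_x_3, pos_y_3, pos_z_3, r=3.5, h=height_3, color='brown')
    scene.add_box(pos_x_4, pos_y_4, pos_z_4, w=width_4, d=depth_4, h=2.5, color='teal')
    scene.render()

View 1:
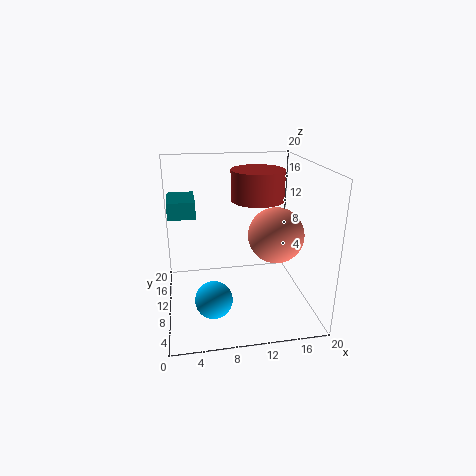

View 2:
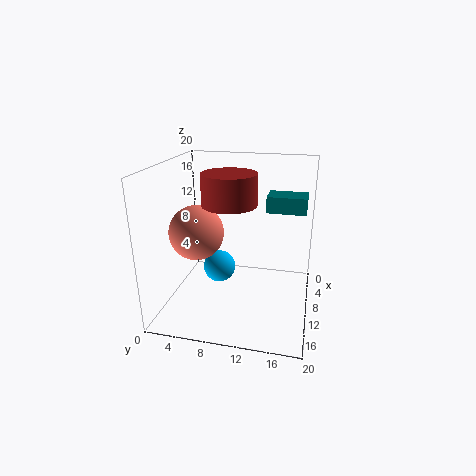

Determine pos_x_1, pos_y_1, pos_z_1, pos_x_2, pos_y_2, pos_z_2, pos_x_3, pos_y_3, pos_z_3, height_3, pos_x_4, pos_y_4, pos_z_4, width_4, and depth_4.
pos_x_1 = 14; pos_y_1 = 5.5; pos_z_1 = 12; pos_x_2 = 6; pos_y_2 = 6; pos_z_2 = 3; pos_x_3 = 12.5; pos_y_3 = 9.5; pos_z_3 = 15.5; height_3 = 4; pos_x_4 = 0.5; pos_y_4 = 13; pos_z_4 = 12; width_4 = 4; depth_4 = 6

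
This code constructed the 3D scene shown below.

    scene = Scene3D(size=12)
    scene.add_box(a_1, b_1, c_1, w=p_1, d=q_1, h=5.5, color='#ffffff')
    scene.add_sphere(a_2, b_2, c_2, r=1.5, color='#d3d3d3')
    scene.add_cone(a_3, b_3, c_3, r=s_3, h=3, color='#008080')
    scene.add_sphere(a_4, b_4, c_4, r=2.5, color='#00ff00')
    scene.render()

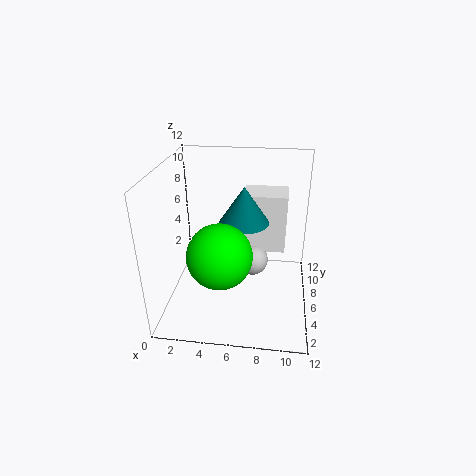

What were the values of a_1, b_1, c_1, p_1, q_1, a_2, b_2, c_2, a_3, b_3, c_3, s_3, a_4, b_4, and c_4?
a_1 = 6
b_1 = 9
c_1 = 3
p_1 = 4
q_1 = 3
a_2 = 7
b_2 = 9
c_2 = 2
a_3 = 6.5
b_3 = 6
c_3 = 7.5
s_3 = 2
a_4 = 5
b_4 = 3
c_4 = 6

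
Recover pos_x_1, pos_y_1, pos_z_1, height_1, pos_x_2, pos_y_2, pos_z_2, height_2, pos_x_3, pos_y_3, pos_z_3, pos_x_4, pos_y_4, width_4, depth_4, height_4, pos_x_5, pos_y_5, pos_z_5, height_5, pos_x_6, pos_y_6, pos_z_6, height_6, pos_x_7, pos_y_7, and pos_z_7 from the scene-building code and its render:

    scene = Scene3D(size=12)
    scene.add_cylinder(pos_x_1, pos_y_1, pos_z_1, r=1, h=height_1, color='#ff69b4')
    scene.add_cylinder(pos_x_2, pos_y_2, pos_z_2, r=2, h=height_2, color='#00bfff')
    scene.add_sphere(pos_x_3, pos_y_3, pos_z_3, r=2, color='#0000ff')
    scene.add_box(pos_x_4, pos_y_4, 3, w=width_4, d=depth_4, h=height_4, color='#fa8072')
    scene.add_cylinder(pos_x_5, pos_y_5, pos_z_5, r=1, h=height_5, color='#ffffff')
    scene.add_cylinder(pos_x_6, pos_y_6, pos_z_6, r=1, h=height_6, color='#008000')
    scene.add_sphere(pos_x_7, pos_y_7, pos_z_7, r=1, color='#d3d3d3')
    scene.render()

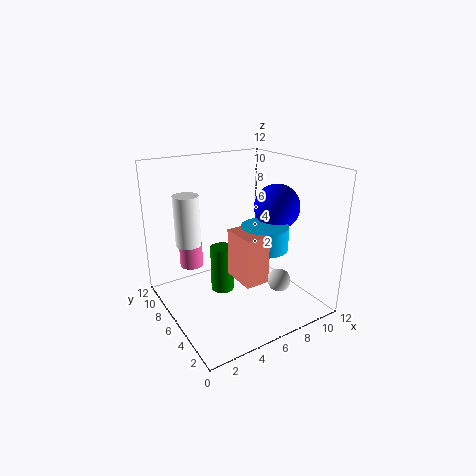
pos_x_1 = 3; pos_y_1 = 9; pos_z_1 = 3; height_1 = 2; pos_x_2 = 8; pos_y_2 = 5; pos_z_2 = 5; height_2 = 2; pos_x_3 = 10; pos_y_3 = 6; pos_z_3 = 8; pos_x_4 = 5; pos_y_4 = 3; width_4 = 2; depth_4 = 3; height_4 = 4; pos_x_5 = 2; pos_y_5 = 7; pos_z_5 = 6; height_5 = 4; pos_x_6 = 5; pos_y_6 = 7; pos_z_6 = 1; height_6 = 4; pos_x_7 = 9; pos_y_7 = 4; pos_z_7 = 2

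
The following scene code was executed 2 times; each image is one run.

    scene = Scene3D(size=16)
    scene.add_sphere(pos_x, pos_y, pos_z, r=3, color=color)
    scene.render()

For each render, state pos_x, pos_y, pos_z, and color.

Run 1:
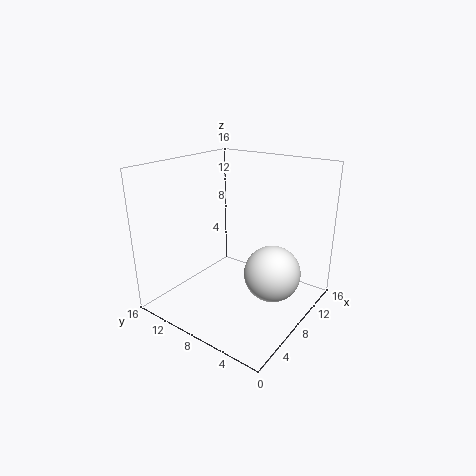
pos_x = 8; pos_y = 3.5; pos_z = 5; color = 'white'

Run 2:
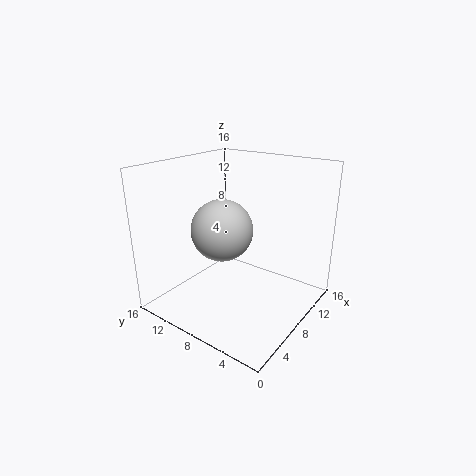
pos_x = 4; pos_y = 7; pos_z = 10.5; color = 'lightgray'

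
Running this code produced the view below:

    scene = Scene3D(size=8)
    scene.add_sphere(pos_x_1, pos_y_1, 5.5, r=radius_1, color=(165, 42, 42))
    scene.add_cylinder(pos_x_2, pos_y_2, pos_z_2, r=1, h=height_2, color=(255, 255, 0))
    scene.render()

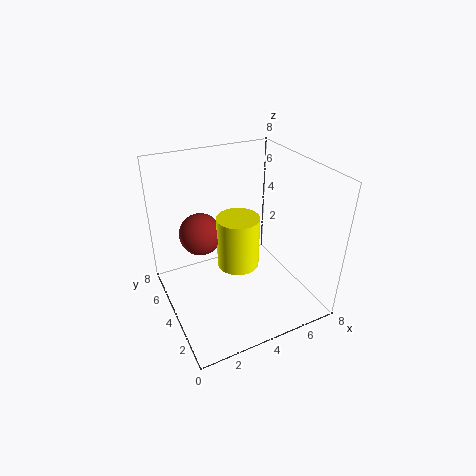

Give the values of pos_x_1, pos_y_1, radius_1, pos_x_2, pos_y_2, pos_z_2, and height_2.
pos_x_1 = 1.5
pos_y_1 = 3
radius_1 = 1
pos_x_2 = 3
pos_y_2 = 2
pos_z_2 = 4
height_2 = 2.5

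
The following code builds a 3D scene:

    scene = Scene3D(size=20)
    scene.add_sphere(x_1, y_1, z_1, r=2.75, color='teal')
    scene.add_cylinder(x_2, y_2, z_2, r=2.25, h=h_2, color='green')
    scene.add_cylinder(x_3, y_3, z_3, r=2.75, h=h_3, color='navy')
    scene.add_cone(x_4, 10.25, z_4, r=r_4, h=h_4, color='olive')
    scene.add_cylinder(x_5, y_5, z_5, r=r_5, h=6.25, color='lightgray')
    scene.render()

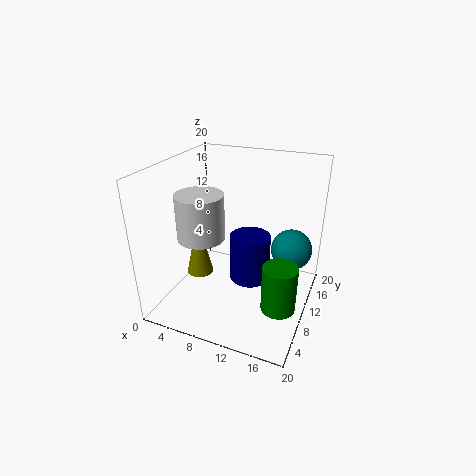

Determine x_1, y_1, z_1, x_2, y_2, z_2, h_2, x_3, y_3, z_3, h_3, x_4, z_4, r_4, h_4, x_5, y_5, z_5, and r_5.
x_1 = 17.25, y_1 = 11.5, z_1 = 9, x_2 = 17.25, y_2 = 6.25, z_2 = 3, h_2 = 6.25, x_3 = 12, y_3 = 9.5, z_3 = 4.5, h_3 = 6.5, x_4 = 3.5, z_4 = 2.75, r_4 = 2, h_4 = 8.75, x_5 = 5.5, y_5 = 7.75, z_5 = 10.25, r_5 = 3.25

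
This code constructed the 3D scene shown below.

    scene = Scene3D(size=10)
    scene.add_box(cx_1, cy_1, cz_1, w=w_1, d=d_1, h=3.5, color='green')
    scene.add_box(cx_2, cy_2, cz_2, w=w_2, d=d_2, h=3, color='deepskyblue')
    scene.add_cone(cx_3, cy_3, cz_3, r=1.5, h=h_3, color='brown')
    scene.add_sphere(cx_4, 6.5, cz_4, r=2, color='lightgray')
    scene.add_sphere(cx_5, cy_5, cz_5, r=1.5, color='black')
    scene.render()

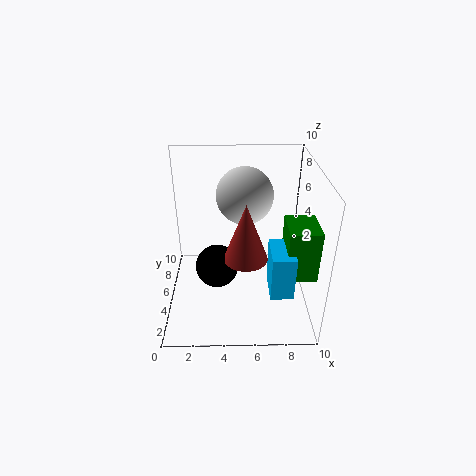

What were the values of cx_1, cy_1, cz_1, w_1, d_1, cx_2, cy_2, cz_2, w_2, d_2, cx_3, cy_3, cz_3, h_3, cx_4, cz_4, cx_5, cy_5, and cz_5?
cx_1 = 8, cy_1 = 2, cz_1 = 3.5, w_1 = 2, d_1 = 2.5, cx_2 = 7, cy_2 = 1.5, cz_2 = 2.5, w_2 = 1.5, d_2 = 2.5, cx_3 = 5.5, cy_3 = 4, cz_3 = 4, h_3 = 4, cx_4 = 5.5, cz_4 = 7.5, cx_5 = 3.5, cy_5 = 4.5, cz_5 = 3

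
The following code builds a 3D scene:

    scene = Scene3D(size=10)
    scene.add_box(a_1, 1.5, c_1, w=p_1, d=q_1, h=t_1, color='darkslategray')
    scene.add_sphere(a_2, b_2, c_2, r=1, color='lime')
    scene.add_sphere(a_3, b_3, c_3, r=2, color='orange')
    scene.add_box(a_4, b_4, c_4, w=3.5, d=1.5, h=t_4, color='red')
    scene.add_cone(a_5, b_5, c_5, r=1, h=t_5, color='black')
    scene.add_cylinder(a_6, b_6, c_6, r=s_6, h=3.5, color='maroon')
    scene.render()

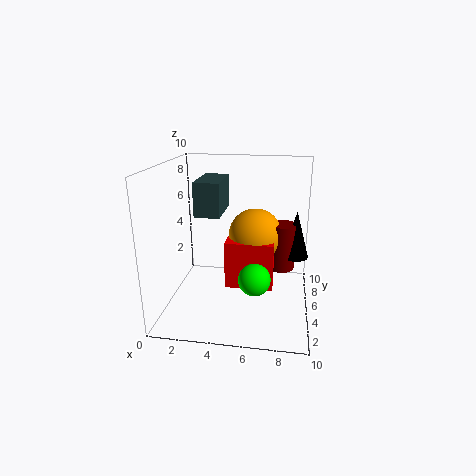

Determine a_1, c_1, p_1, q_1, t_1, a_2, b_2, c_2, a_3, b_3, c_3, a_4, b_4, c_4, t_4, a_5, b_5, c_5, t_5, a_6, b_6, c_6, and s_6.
a_1 = 3; c_1 = 7.5; p_1 = 1.5; q_1 = 3; t_1 = 2; a_2 = 6.5; b_2 = 2; c_2 = 3.5; a_3 = 6; b_3 = 7; c_3 = 4.5; a_4 = 4; b_4 = 5; c_4 = 1; t_4 = 3.5; a_5 = 9; b_5 = 7; c_5 = 3; t_5 = 3.5; a_6 = 8; b_6 = 7; c_6 = 2; s_6 = 1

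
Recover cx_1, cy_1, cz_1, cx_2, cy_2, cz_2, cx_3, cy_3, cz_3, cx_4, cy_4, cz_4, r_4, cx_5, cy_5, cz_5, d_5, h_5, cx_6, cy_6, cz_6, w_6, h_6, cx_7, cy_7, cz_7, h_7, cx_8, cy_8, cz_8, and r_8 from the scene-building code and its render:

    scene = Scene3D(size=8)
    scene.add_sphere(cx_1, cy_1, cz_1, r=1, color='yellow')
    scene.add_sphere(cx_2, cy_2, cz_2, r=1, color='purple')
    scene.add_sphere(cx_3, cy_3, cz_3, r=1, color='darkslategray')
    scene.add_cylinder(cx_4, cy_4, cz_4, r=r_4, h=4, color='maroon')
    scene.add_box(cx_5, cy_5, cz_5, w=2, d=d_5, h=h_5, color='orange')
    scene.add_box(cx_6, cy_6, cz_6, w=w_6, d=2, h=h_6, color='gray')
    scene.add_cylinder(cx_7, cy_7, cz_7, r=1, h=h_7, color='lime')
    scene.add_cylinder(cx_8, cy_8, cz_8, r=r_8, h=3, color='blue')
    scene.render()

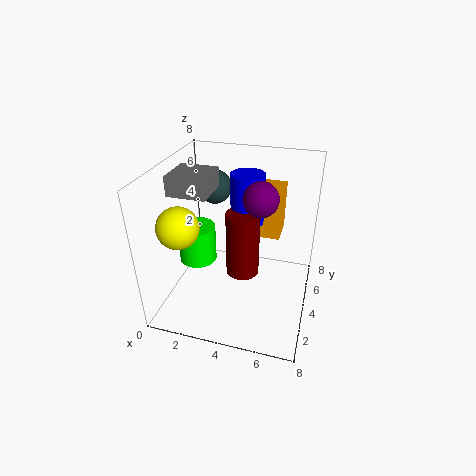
cx_1 = 2; cy_1 = 1; cz_1 = 6; cx_2 = 5; cy_2 = 5; cz_2 = 6; cx_3 = 2; cy_3 = 6; cz_3 = 6; cx_4 = 4; cy_4 = 5; cz_4 = 1; r_4 = 1; cx_5 = 4; cy_5 = 6; cz_5 = 3; d_5 = 2; h_5 = 3; cx_6 = 1; cy_6 = 2; cz_6 = 7; w_6 = 2; h_6 = 1; cx_7 = 2; cy_7 = 3; cz_7 = 3; h_7 = 2; cx_8 = 4; cy_8 = 6; cz_8 = 4; r_8 = 1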